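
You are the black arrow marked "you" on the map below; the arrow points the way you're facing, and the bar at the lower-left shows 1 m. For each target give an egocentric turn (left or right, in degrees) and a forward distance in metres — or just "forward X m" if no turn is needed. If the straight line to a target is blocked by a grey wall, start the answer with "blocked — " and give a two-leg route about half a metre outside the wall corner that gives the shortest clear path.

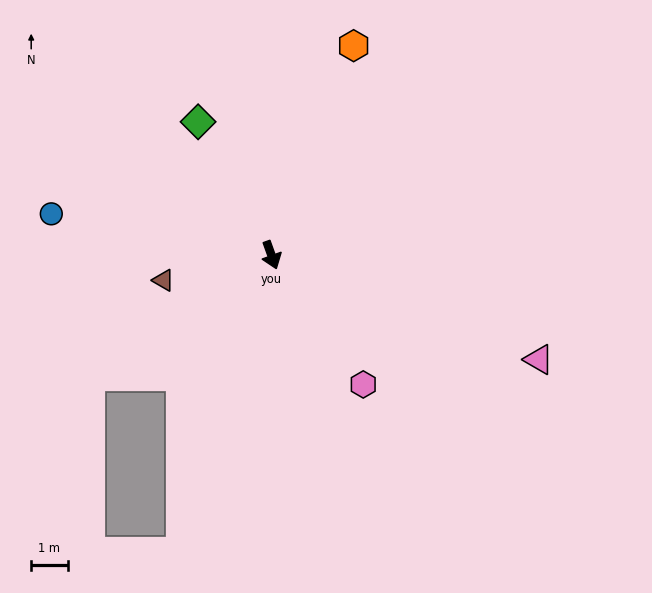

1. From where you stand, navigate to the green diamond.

turn right 171°, forward 4.2 m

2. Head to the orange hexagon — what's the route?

turn left 139°, forward 6.1 m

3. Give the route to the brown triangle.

turn right 97°, forward 3.0 m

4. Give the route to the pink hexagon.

turn left 16°, forward 4.3 m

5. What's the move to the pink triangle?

turn left 49°, forward 7.8 m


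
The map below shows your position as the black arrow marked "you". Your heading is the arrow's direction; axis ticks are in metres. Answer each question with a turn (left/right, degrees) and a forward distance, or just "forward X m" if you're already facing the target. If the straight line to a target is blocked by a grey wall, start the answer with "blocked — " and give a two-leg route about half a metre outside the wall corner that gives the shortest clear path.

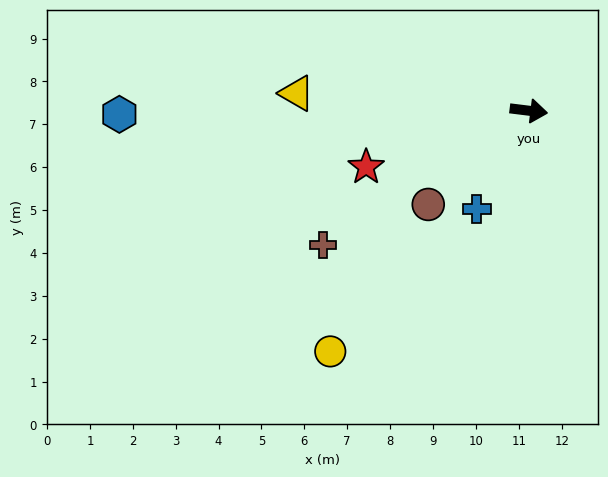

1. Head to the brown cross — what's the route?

turn right 140°, forward 5.7 m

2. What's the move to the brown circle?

turn right 130°, forward 3.2 m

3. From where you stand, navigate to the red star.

turn right 154°, forward 4.0 m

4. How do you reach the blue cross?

turn right 111°, forward 2.6 m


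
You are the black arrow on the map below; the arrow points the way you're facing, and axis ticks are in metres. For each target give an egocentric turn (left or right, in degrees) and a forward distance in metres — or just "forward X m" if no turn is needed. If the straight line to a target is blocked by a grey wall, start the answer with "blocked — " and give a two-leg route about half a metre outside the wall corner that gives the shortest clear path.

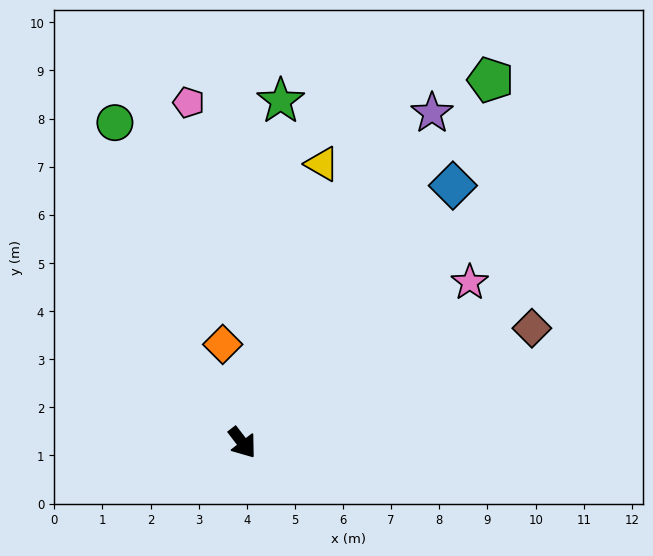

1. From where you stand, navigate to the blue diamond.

turn left 103°, forward 6.9 m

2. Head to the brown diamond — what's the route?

turn left 74°, forward 6.5 m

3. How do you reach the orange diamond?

turn left 154°, forward 2.1 m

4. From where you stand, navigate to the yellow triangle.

turn left 127°, forward 6.0 m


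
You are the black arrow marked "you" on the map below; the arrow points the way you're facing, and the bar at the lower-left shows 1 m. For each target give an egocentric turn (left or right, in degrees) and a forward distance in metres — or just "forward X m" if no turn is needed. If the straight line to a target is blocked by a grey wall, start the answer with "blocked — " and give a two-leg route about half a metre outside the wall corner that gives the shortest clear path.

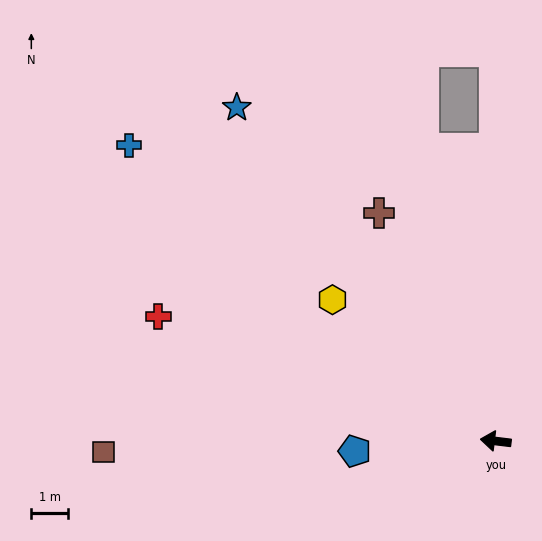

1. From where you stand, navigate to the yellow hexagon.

turn right 34°, forward 5.9 m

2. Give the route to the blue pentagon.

turn left 11°, forward 3.8 m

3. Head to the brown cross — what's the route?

turn right 56°, forward 7.0 m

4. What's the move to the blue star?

turn right 45°, forward 11.5 m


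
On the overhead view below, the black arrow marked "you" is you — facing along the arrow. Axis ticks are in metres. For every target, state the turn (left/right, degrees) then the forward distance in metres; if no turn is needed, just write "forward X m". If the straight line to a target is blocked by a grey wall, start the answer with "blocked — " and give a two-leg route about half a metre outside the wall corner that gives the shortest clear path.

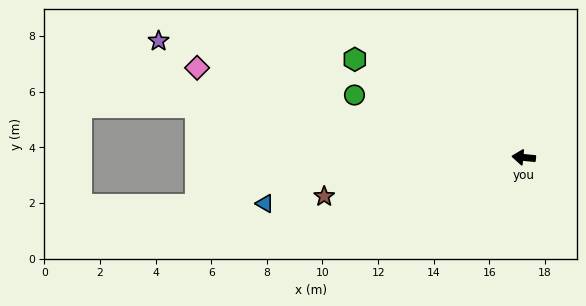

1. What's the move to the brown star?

turn left 17°, forward 7.3 m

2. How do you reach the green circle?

turn right 15°, forward 6.5 m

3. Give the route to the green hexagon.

turn right 24°, forward 7.0 m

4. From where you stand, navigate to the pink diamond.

turn right 10°, forward 12.2 m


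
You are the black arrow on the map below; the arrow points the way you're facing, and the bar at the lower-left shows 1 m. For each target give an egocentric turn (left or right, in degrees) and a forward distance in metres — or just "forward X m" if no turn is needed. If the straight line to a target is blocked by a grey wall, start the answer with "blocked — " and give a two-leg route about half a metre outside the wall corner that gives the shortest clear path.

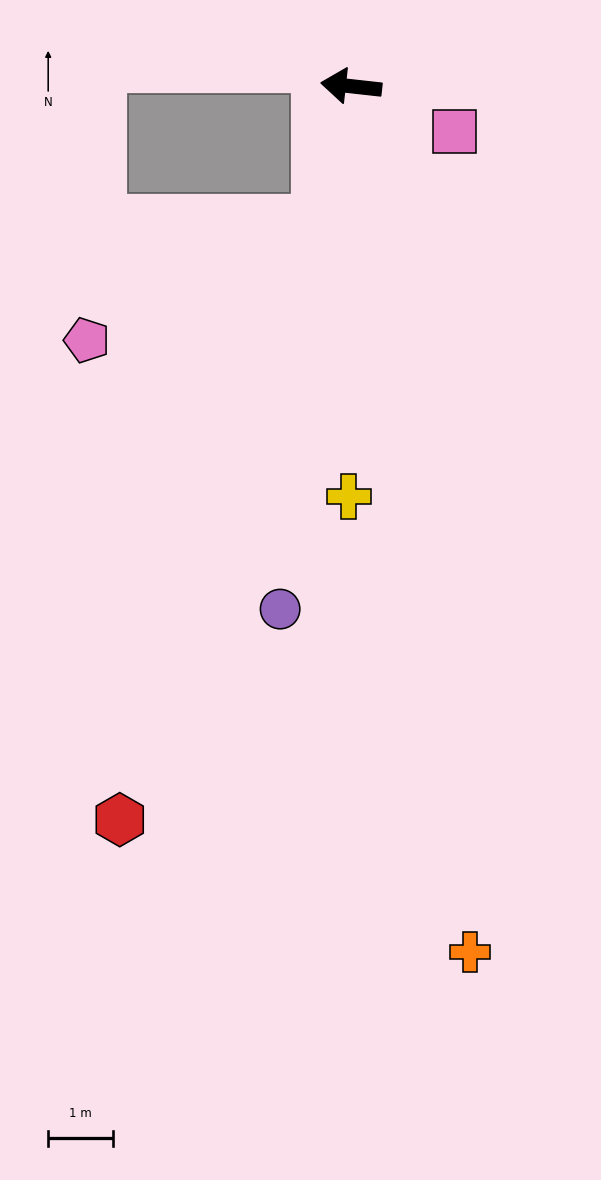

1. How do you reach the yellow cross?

turn left 96°, forward 6.3 m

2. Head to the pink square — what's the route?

turn left 163°, forward 1.7 m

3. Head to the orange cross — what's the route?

turn left 104°, forward 13.5 m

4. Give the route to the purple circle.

turn left 89°, forward 8.2 m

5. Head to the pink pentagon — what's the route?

blocked — turn left 83°, forward 2.2 m, then turn right 50°, forward 4.0 m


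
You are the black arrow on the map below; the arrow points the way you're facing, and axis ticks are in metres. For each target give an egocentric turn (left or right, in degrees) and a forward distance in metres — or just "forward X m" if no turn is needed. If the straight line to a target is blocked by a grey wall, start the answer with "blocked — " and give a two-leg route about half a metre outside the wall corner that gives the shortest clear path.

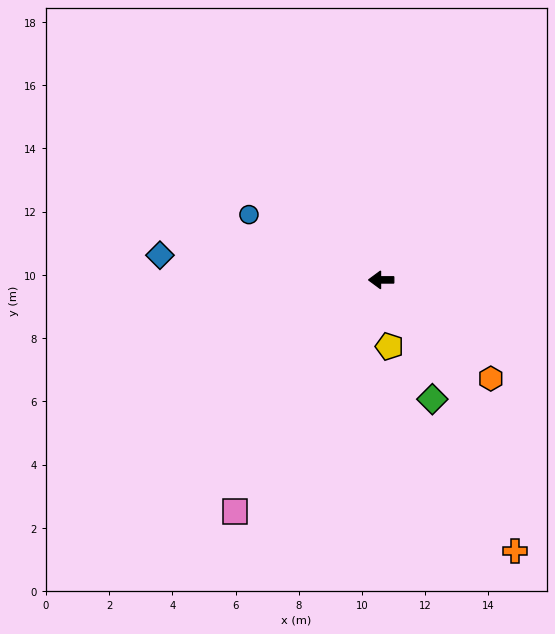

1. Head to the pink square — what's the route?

turn left 58°, forward 8.7 m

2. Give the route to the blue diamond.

turn right 6°, forward 7.0 m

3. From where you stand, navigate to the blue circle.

turn right 26°, forward 4.7 m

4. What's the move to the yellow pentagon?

turn left 97°, forward 2.1 m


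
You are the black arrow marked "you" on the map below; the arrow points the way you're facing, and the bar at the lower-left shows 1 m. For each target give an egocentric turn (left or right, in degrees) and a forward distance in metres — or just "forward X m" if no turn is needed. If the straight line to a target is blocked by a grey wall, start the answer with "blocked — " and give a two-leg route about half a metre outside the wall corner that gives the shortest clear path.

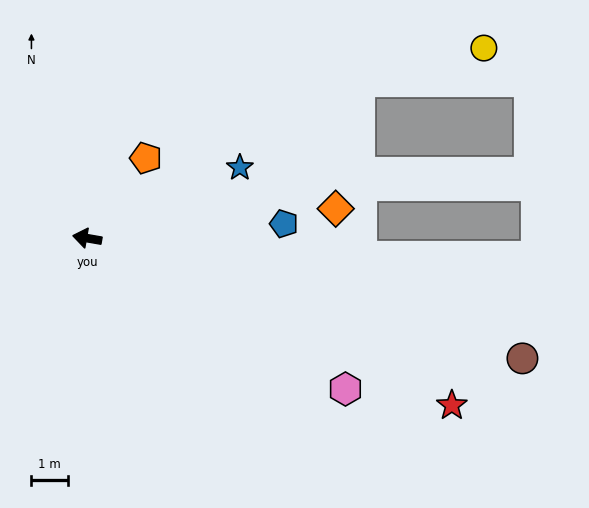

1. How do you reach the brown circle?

turn left 174°, forward 12.3 m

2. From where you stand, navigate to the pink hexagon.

turn left 160°, forward 8.2 m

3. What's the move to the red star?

turn left 165°, forward 10.9 m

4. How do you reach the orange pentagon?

turn right 116°, forward 2.7 m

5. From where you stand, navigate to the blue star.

turn right 145°, forward 4.6 m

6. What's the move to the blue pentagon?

turn right 166°, forward 5.4 m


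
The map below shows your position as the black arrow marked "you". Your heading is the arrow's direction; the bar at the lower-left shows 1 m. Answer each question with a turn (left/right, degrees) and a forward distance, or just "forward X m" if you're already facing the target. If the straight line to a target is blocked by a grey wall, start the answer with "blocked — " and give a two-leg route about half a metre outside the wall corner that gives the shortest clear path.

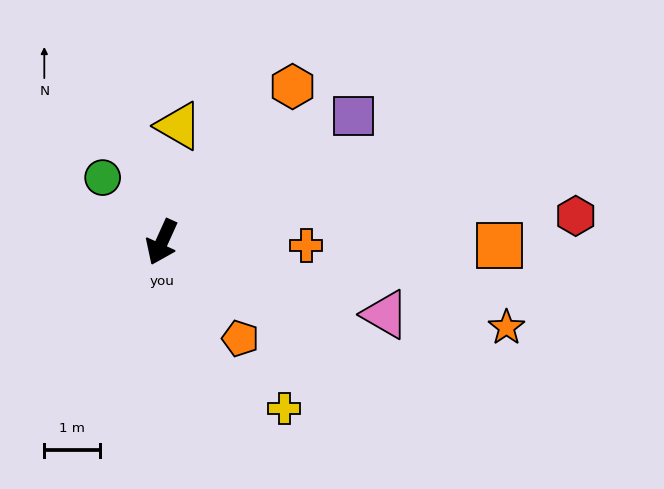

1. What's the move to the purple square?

turn left 148°, forward 4.1 m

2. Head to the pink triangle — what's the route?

turn left 96°, forward 4.2 m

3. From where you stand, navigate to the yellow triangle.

turn right 164°, forward 2.1 m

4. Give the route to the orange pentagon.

turn left 64°, forward 2.2 m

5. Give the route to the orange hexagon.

turn left 164°, forward 3.6 m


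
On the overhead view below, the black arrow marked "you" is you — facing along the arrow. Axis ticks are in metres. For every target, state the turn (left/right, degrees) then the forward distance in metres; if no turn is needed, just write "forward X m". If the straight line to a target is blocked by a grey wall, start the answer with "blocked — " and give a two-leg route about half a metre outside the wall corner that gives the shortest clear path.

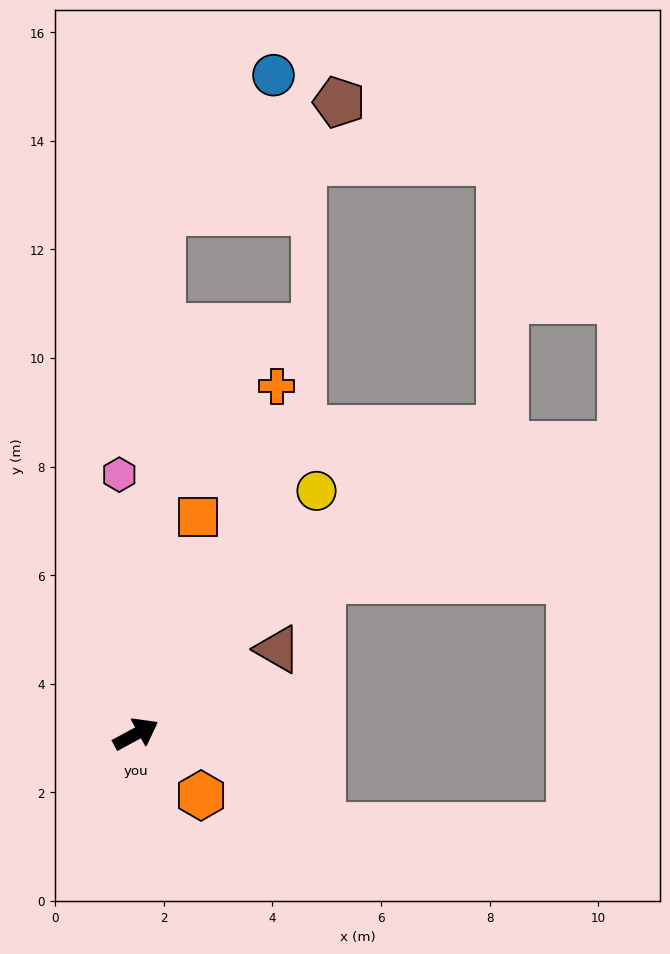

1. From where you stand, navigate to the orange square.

turn left 46°, forward 4.2 m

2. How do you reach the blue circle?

blocked — turn left 59°, forward 9.6 m, then turn right 36°, forward 3.3 m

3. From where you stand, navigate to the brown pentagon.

blocked — turn left 59°, forward 9.6 m, then turn right 55°, forward 3.8 m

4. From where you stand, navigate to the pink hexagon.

turn left 65°, forward 4.8 m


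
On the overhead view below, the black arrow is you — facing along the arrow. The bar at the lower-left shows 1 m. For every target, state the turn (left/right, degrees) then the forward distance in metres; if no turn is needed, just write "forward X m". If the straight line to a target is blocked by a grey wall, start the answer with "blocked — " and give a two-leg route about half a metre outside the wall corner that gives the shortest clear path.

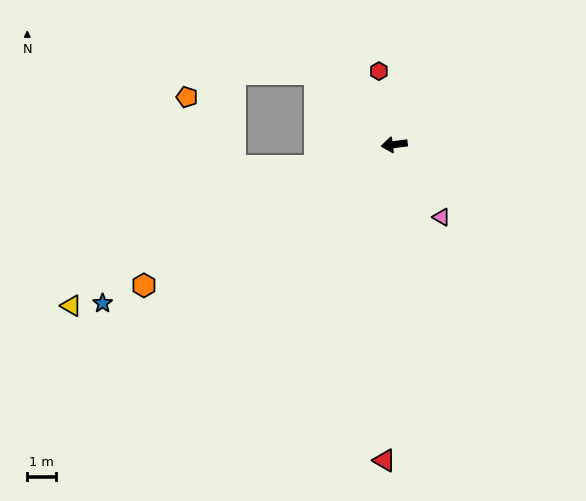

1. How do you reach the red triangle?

turn left 81°, forward 11.1 m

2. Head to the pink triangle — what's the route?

turn left 116°, forward 3.1 m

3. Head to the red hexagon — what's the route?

turn right 86°, forward 2.6 m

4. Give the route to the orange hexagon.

turn left 22°, forward 10.1 m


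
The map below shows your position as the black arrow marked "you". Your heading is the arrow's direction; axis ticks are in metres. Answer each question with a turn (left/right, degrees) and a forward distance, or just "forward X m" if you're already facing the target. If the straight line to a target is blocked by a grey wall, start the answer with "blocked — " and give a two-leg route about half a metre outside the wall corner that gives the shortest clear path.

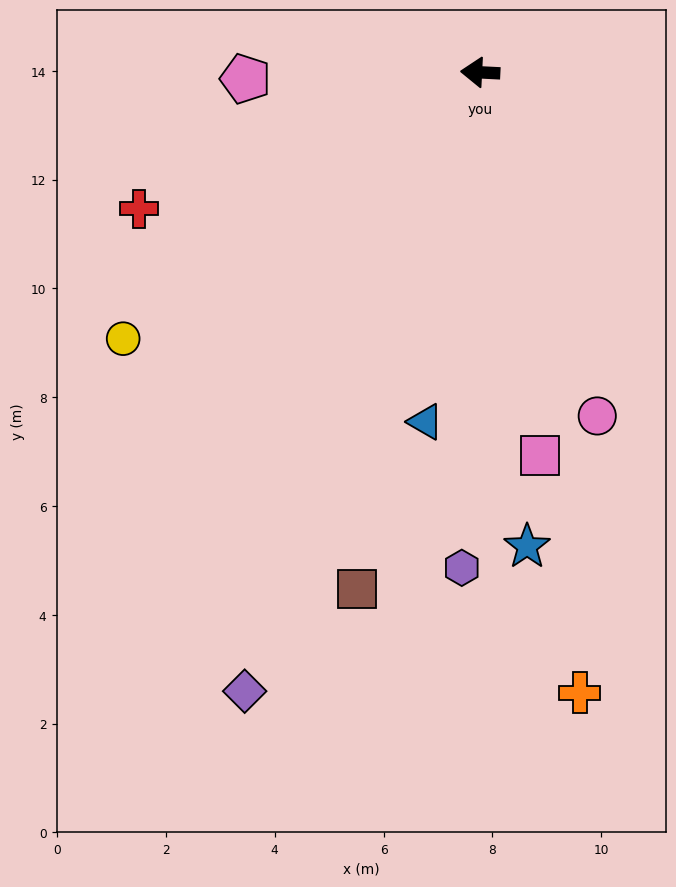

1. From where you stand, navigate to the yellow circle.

turn left 40°, forward 8.2 m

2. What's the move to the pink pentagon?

turn left 4°, forward 4.3 m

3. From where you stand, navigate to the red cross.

turn left 25°, forward 6.8 m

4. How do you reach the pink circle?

turn left 112°, forward 6.7 m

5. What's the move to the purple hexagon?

turn left 91°, forward 9.1 m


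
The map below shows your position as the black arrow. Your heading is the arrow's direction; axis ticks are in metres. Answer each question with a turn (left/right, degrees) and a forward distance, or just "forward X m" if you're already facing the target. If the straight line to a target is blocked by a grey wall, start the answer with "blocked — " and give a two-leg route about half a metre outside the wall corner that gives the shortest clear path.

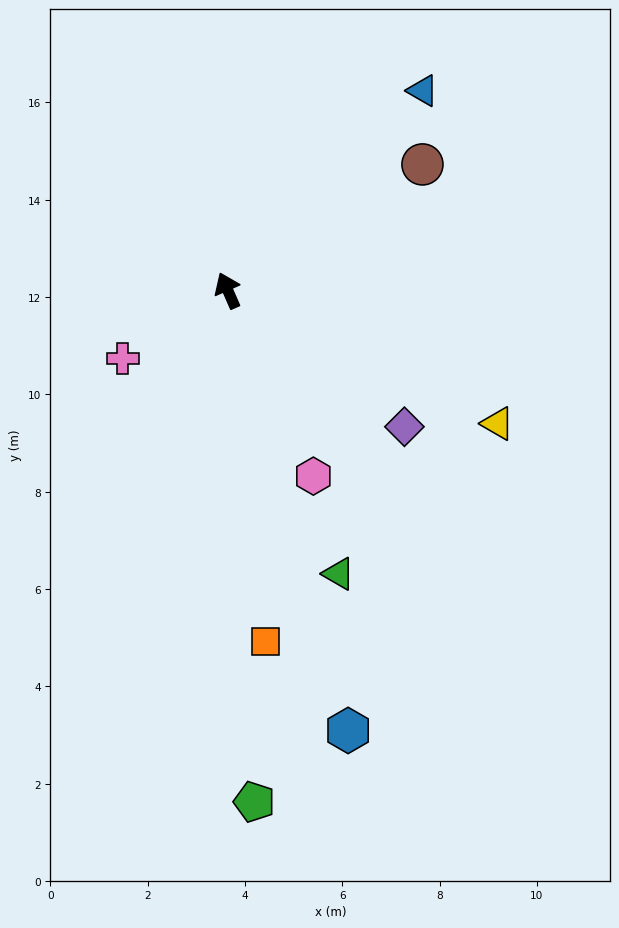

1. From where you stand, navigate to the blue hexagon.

turn left 172°, forward 9.4 m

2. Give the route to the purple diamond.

turn right 151°, forward 4.6 m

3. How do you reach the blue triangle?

turn right 68°, forward 5.7 m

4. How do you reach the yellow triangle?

turn right 140°, forward 6.2 m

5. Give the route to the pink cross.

turn left 99°, forward 2.6 m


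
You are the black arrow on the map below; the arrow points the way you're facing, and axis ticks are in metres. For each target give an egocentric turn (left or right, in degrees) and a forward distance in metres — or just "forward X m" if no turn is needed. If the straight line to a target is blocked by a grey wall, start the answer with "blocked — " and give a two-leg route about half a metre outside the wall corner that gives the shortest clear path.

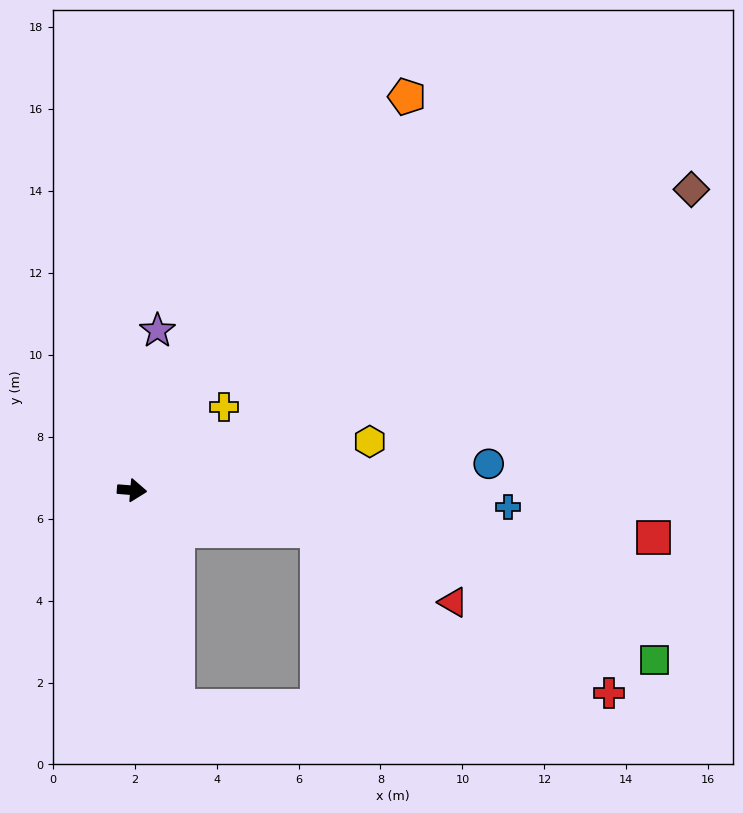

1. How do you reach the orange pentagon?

turn left 60°, forward 11.7 m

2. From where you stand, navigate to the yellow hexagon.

turn left 16°, forward 5.9 m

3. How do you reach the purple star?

turn left 86°, forward 3.9 m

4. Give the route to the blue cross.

turn left 2°, forward 9.2 m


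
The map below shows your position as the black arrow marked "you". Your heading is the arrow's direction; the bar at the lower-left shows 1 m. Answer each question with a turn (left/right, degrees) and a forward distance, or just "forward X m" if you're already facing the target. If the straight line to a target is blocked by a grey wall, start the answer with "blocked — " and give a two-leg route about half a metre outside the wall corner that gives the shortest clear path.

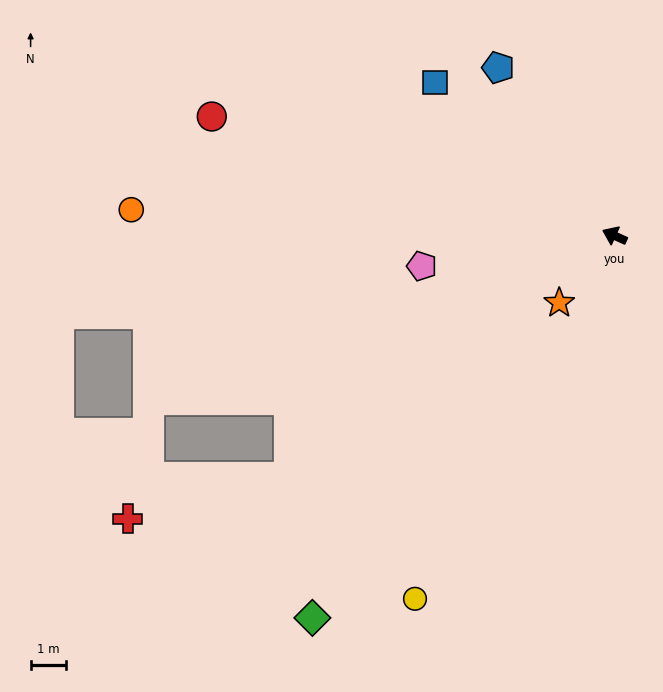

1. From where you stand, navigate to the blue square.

turn right 16°, forward 6.6 m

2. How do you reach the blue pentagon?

turn right 31°, forward 5.8 m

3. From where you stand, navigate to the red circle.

turn left 8°, forward 11.8 m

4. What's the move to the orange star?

turn left 75°, forward 2.5 m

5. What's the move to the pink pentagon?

turn left 33°, forward 5.5 m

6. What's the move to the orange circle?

turn left 21°, forward 13.6 m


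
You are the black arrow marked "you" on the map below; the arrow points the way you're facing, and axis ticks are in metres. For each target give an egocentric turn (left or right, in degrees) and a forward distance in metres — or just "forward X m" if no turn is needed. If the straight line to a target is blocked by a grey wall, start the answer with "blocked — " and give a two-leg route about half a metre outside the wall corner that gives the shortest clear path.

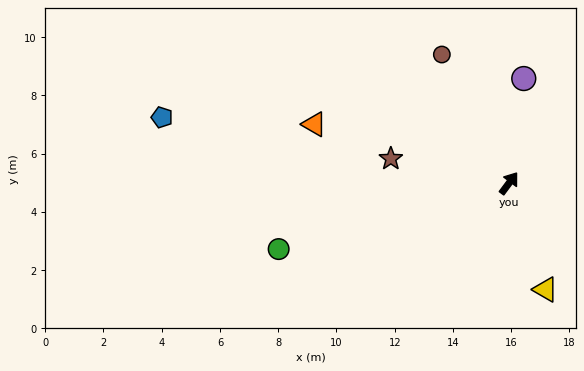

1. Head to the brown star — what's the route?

turn left 115°, forward 4.1 m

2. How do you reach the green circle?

turn left 143°, forward 8.2 m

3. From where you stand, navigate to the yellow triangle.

turn right 124°, forward 3.9 m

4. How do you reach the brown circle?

turn left 64°, forward 5.0 m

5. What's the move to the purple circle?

turn left 29°, forward 3.6 m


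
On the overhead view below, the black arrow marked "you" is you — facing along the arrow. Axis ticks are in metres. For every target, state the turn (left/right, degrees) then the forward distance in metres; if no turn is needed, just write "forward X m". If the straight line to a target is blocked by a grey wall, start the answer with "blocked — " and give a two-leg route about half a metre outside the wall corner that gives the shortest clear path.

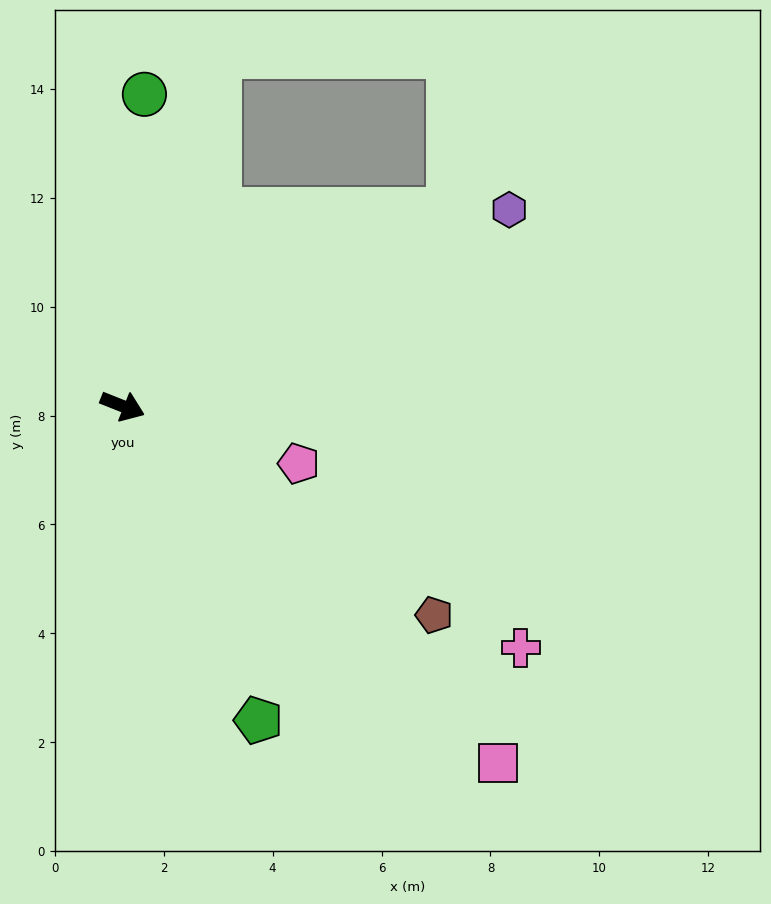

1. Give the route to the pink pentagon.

turn left 4°, forward 3.4 m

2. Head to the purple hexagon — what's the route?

turn left 49°, forward 8.0 m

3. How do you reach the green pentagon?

turn right 45°, forward 6.3 m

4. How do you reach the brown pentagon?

turn right 12°, forward 6.9 m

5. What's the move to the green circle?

turn left 108°, forward 5.7 m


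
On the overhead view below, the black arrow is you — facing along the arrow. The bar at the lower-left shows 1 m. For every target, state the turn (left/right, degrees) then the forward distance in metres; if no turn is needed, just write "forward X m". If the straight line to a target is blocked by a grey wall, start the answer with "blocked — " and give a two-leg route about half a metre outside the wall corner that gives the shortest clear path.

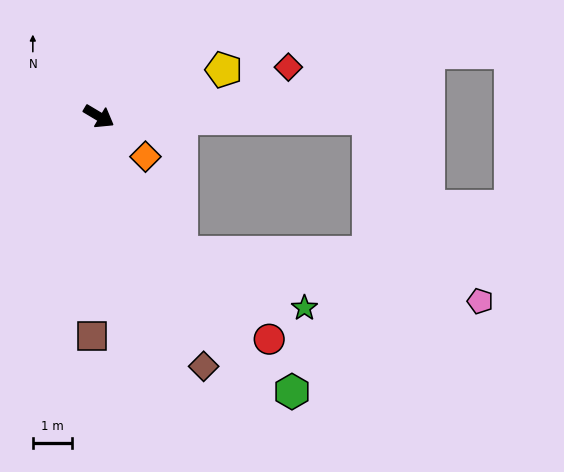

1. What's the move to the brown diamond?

turn right 36°, forward 7.0 m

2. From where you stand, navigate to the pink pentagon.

blocked — turn left 30°, forward 6.9 m, then turn right 58°, forward 5.5 m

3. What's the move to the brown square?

turn right 61°, forward 5.6 m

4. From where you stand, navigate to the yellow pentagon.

turn left 51°, forward 3.4 m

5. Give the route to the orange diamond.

turn right 10°, forward 1.6 m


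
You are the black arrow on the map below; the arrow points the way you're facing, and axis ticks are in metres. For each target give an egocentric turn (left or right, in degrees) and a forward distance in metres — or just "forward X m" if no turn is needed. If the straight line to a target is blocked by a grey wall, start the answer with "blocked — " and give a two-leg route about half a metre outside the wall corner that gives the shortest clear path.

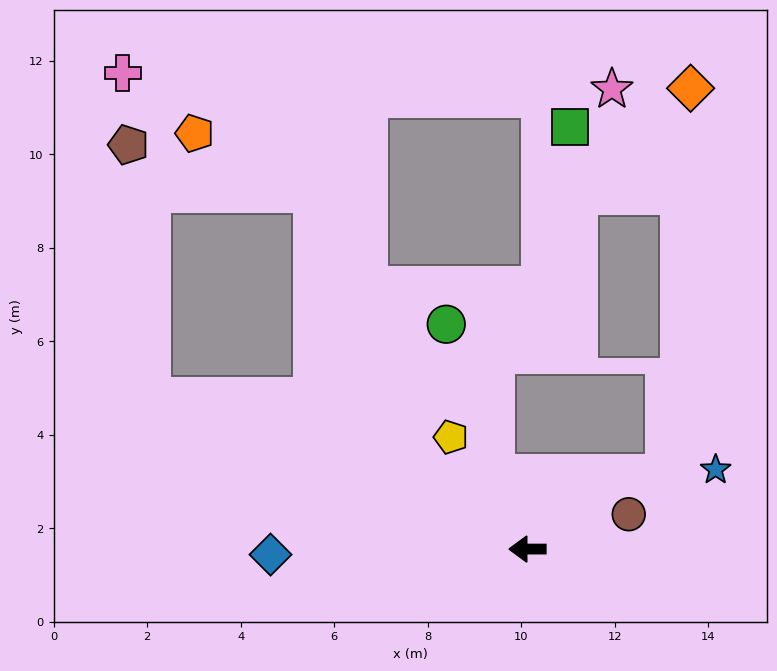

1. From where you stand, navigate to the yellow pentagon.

turn right 56°, forward 2.9 m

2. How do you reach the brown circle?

turn right 161°, forward 2.3 m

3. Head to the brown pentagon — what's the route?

blocked — turn right 22°, forward 8.7 m, then turn right 63°, forward 5.4 m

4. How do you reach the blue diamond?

forward 5.5 m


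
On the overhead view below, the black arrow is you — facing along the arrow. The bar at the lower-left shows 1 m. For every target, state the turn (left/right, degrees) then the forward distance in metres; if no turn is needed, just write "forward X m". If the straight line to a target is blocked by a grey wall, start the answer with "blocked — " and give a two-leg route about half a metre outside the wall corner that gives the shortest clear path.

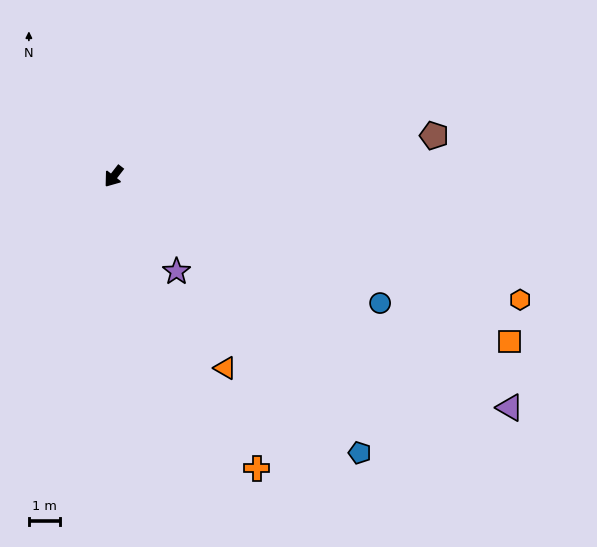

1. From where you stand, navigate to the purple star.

turn left 71°, forward 3.7 m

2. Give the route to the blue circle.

turn left 102°, forward 9.6 m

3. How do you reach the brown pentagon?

turn left 135°, forward 10.5 m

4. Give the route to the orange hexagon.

turn left 111°, forward 13.8 m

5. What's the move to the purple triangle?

turn left 97°, forward 14.8 m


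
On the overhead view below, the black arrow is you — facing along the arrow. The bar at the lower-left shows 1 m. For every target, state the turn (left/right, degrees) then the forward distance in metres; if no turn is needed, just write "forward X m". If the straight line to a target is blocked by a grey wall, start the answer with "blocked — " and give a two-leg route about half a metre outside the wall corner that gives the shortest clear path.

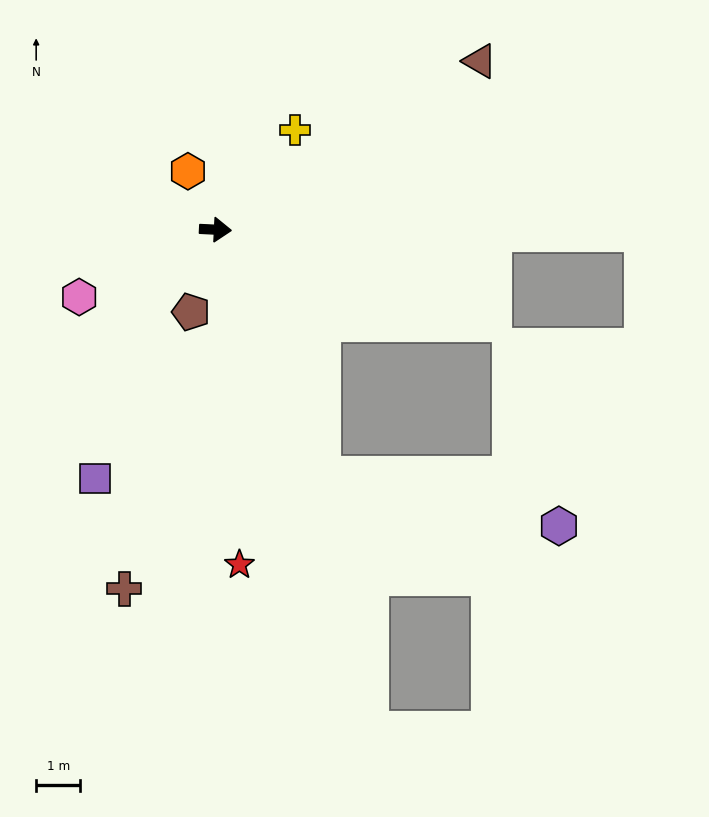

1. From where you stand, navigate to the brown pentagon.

turn right 104°, forward 1.9 m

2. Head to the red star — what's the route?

turn right 83°, forward 7.6 m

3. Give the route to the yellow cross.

turn left 54°, forward 2.9 m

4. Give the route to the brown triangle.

turn left 35°, forward 7.1 m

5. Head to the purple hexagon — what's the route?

blocked — turn right 64°, forward 6.0 m, then turn left 55°, forward 5.5 m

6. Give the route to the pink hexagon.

turn right 151°, forward 3.4 m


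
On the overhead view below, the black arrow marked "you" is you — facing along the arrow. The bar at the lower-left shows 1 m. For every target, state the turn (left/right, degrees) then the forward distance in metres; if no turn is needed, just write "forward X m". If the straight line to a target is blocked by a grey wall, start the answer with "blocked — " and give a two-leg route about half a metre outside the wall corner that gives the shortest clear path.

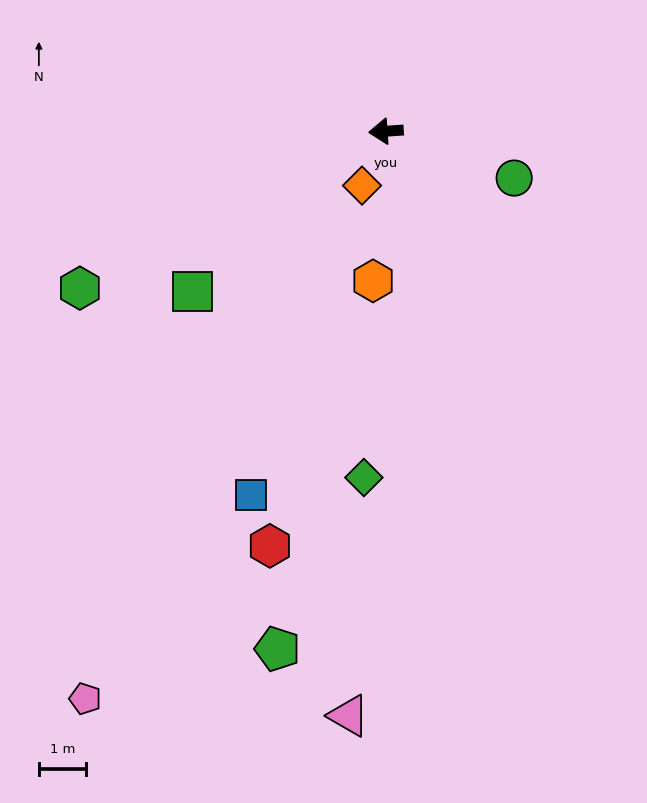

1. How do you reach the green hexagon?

turn left 23°, forward 7.3 m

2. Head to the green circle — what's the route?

turn left 156°, forward 2.9 m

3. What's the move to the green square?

turn left 36°, forward 5.3 m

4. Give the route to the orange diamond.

turn left 62°, forward 1.3 m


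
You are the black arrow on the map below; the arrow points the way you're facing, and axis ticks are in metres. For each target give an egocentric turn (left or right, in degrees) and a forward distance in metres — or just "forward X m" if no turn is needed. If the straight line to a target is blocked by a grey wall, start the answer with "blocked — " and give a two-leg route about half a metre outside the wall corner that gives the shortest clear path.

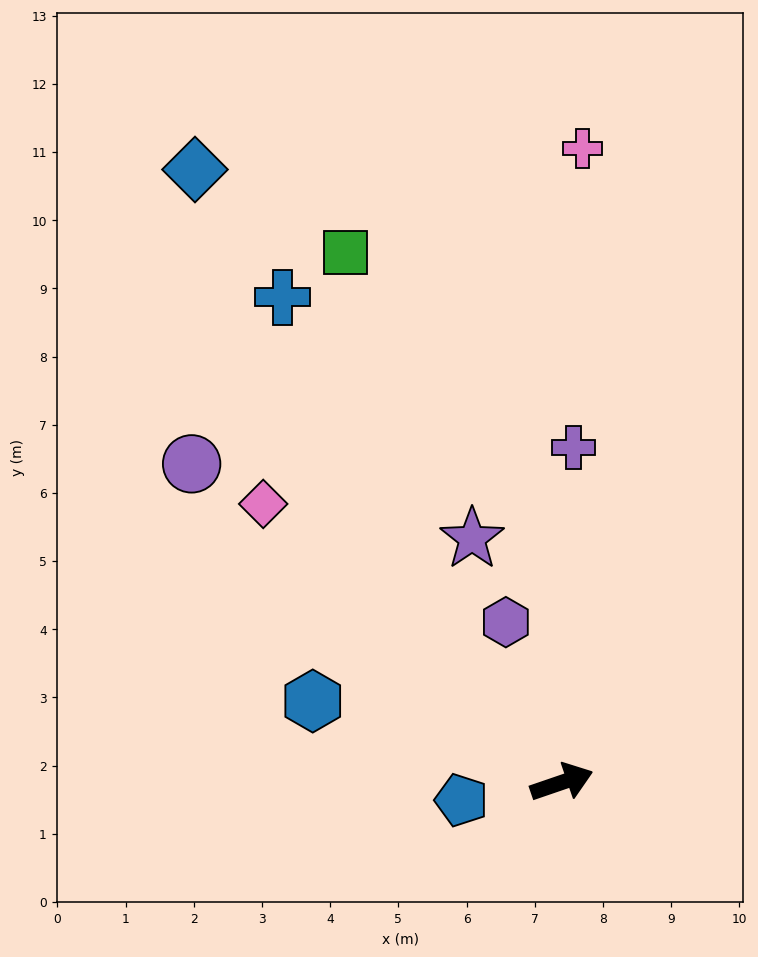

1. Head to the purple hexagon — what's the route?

turn left 90°, forward 2.5 m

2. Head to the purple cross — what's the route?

turn left 69°, forward 4.9 m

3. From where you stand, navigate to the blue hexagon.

turn left 143°, forward 3.8 m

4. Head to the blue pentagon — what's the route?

turn left 171°, forward 1.5 m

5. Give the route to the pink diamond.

turn left 118°, forward 6.0 m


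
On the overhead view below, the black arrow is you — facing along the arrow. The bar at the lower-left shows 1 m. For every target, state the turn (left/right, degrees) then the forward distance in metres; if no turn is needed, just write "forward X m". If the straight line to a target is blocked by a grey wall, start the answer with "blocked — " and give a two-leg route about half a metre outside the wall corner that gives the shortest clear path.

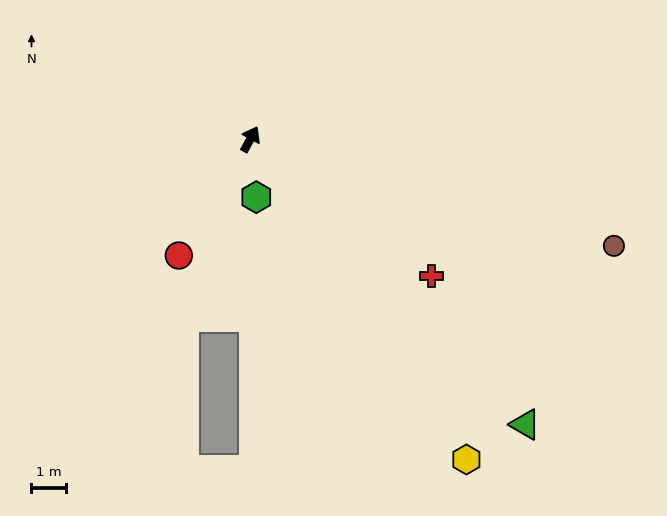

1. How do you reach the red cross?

turn right 98°, forward 6.5 m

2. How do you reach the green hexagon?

turn right 145°, forward 1.7 m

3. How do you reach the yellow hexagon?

turn right 117°, forward 11.1 m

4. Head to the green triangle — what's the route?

turn right 107°, forward 11.4 m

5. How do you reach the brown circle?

turn right 78°, forward 10.9 m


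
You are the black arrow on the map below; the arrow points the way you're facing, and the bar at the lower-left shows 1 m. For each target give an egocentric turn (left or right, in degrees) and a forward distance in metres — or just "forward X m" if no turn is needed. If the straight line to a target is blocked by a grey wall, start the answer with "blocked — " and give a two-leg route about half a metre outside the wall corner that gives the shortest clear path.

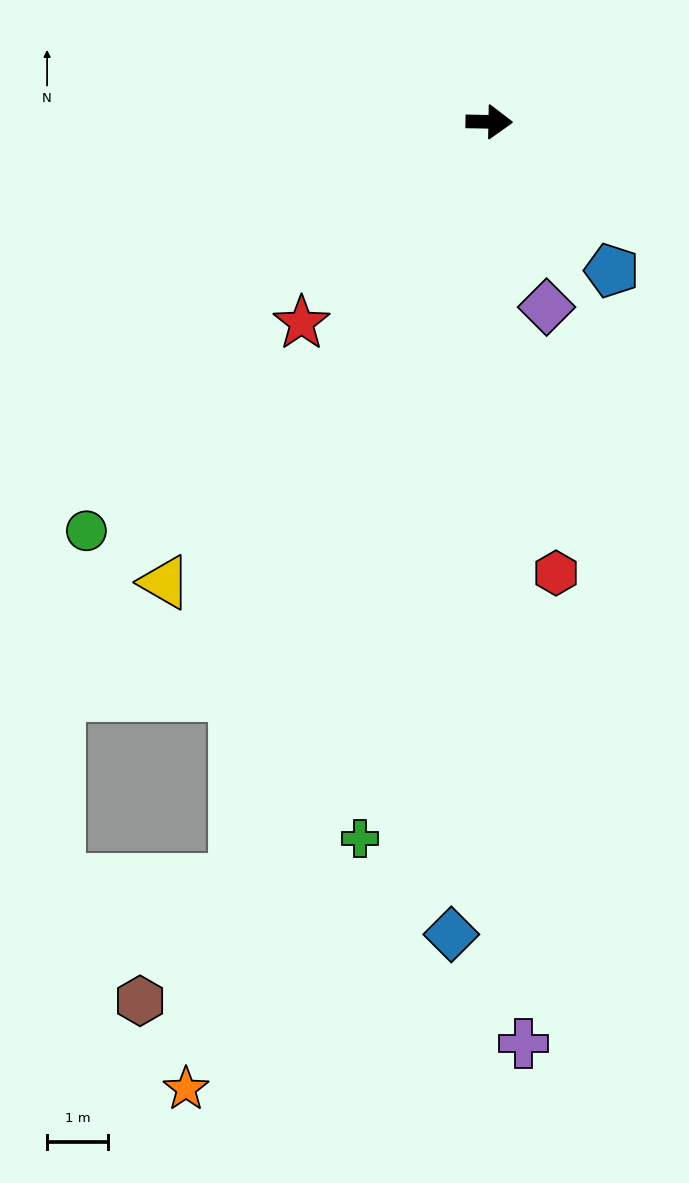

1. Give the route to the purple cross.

turn right 87°, forward 15.2 m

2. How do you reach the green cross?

turn right 99°, forward 12.0 m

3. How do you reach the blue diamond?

turn right 92°, forward 13.4 m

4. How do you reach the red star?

turn right 132°, forward 4.5 m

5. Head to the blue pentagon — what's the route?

turn right 49°, forward 3.2 m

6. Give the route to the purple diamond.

turn right 72°, forward 3.2 m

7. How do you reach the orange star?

turn right 106°, forward 16.7 m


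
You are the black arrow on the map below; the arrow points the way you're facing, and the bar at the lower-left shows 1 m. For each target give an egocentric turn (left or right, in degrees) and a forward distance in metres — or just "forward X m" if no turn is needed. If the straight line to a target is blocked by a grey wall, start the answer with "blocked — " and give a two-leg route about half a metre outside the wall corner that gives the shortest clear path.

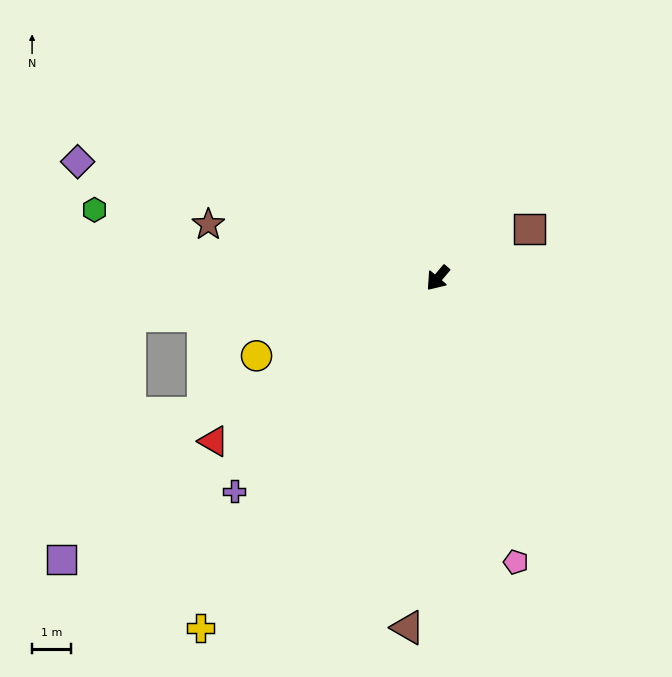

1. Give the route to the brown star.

turn right 63°, forward 6.1 m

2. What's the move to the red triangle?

turn right 14°, forward 7.2 m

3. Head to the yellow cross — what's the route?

turn left 6°, forward 10.9 m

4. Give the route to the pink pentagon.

turn left 56°, forward 7.6 m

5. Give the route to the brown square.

turn left 158°, forward 2.7 m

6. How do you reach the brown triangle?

turn left 35°, forward 9.1 m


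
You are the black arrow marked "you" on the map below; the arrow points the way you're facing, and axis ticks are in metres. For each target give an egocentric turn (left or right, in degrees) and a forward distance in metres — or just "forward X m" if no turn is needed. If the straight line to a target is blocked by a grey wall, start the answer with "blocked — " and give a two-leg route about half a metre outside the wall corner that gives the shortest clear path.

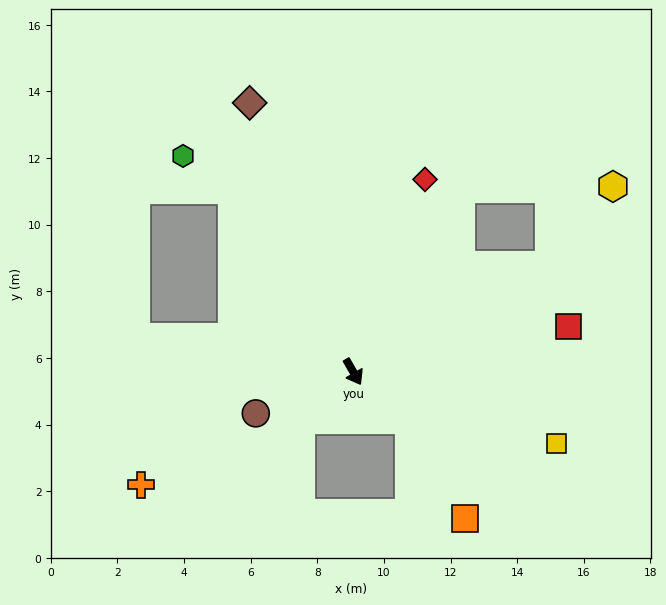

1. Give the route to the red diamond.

turn left 130°, forward 6.2 m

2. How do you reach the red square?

turn left 72°, forward 6.6 m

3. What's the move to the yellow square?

turn left 41°, forward 6.5 m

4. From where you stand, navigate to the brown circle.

turn right 97°, forward 3.2 m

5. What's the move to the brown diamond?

turn left 171°, forward 8.7 m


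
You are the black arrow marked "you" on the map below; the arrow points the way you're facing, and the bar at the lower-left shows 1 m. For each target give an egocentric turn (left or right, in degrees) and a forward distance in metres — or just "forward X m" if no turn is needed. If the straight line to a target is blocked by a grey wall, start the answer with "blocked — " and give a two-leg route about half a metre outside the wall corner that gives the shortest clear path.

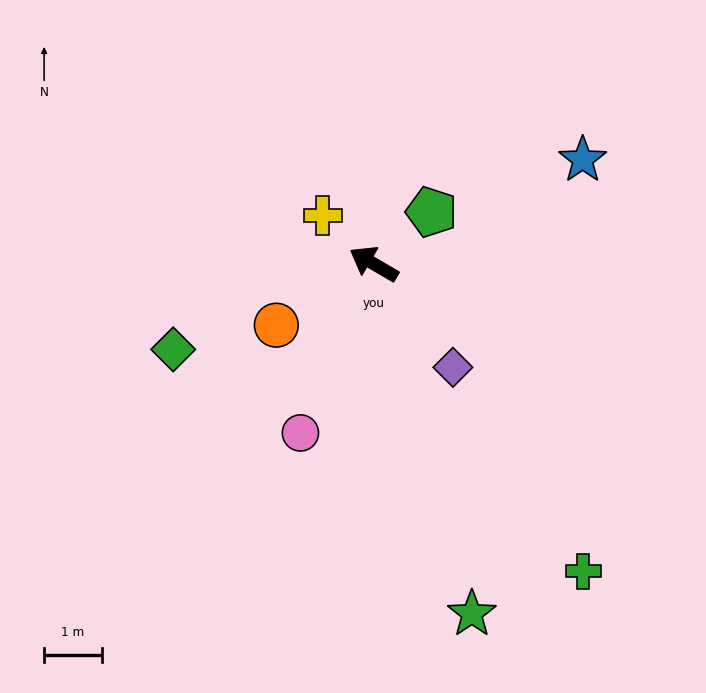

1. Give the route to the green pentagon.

turn right 108°, forward 1.4 m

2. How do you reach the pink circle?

turn left 97°, forward 3.2 m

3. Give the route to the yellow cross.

turn right 13°, forward 1.2 m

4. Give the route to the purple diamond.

turn left 158°, forward 2.3 m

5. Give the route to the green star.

turn left 136°, forward 6.3 m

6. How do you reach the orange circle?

turn left 62°, forward 2.0 m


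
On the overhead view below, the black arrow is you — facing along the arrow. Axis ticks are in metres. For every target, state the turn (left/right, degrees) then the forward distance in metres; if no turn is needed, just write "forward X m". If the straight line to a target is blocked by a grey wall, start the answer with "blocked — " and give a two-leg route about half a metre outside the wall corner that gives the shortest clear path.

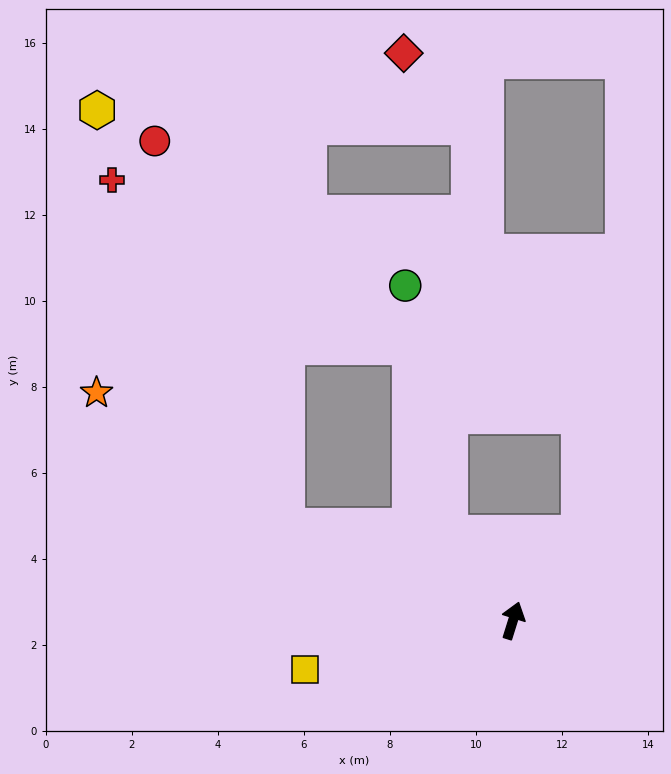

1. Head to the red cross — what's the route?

blocked — turn left 85°, forward 5.7 m, then turn right 41°, forward 9.0 m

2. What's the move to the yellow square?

turn left 121°, forward 5.0 m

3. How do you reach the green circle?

blocked — turn left 53°, forward 2.5 m, then turn right 25°, forward 5.9 m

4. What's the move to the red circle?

blocked — turn left 85°, forward 5.7 m, then turn right 49°, forward 9.5 m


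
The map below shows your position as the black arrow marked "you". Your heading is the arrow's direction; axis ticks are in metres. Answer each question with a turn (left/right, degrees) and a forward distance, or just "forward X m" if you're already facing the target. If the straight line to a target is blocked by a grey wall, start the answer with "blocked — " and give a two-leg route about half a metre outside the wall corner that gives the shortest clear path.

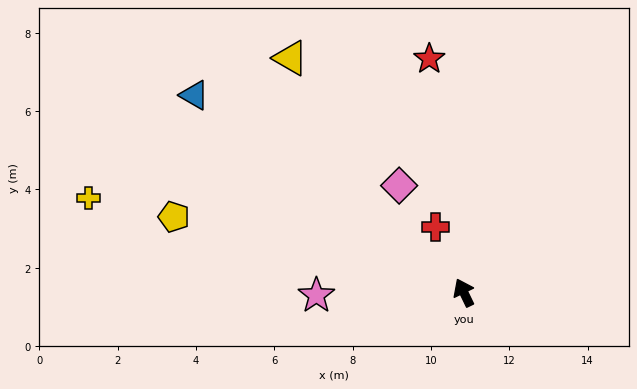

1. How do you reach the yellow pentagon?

turn left 50°, forward 7.6 m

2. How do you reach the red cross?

turn right 2°, forward 1.8 m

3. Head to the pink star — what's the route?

turn left 65°, forward 3.8 m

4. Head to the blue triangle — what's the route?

turn left 28°, forward 8.5 m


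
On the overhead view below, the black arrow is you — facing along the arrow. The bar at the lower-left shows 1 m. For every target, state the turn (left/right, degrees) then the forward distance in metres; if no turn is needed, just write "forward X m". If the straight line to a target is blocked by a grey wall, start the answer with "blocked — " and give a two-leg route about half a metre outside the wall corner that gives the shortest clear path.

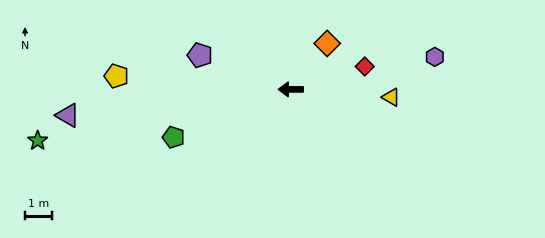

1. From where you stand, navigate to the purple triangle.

turn left 7°, forward 8.3 m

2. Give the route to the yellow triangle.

turn left 176°, forward 3.7 m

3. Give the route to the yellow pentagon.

turn right 4°, forward 6.5 m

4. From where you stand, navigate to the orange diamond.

turn right 128°, forward 2.2 m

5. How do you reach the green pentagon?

turn left 22°, forward 4.7 m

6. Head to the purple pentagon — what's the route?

turn right 20°, forward 3.6 m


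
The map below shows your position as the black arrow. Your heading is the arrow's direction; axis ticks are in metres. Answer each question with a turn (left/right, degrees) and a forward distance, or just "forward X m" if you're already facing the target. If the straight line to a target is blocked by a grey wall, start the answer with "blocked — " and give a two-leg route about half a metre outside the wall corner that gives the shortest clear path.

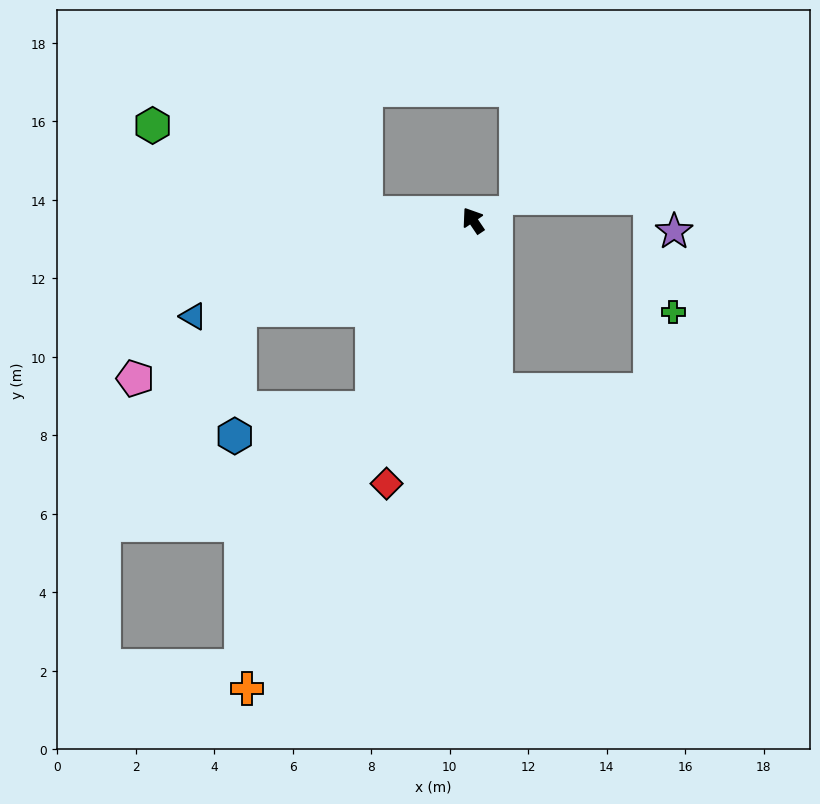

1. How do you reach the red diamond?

turn left 128°, forward 7.1 m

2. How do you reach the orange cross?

turn left 120°, forward 13.2 m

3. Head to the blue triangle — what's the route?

turn left 75°, forward 7.5 m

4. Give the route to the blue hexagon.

blocked — turn left 117°, forward 5.4 m, then turn right 49°, forward 3.6 m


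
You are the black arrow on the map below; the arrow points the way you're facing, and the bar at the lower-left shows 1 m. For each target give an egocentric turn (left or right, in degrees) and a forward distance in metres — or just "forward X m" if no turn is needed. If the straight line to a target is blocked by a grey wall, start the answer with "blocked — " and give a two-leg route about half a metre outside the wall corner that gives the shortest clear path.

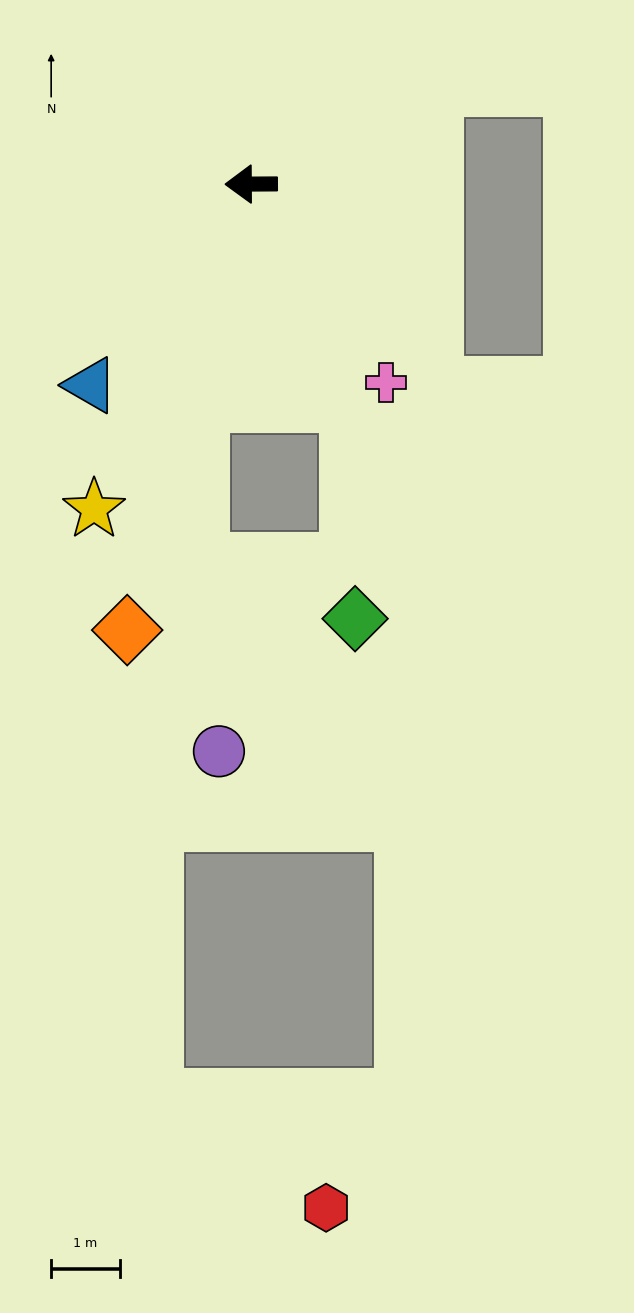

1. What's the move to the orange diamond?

turn left 74°, forward 6.8 m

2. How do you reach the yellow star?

turn left 64°, forward 5.3 m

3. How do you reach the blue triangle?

turn left 51°, forward 3.8 m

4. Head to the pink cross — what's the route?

turn left 124°, forward 3.5 m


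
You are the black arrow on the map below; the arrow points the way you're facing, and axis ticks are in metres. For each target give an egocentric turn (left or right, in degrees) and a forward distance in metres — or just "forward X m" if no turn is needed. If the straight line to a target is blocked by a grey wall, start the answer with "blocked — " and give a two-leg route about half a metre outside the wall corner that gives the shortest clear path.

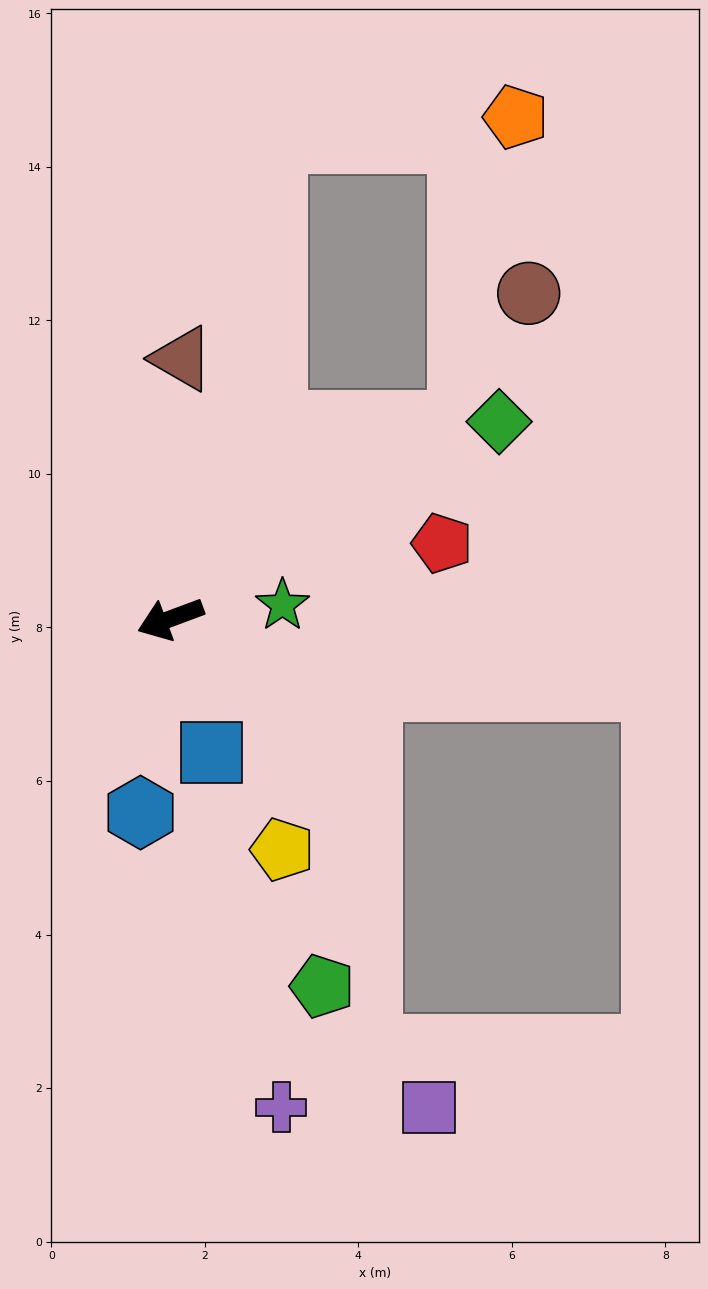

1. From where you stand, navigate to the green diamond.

turn right 170°, forward 5.0 m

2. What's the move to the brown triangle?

turn right 113°, forward 3.4 m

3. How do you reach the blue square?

turn left 87°, forward 1.8 m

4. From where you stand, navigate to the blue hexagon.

turn left 61°, forward 2.6 m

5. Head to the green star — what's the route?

turn left 167°, forward 1.5 m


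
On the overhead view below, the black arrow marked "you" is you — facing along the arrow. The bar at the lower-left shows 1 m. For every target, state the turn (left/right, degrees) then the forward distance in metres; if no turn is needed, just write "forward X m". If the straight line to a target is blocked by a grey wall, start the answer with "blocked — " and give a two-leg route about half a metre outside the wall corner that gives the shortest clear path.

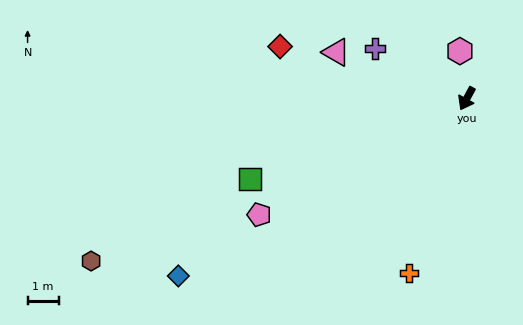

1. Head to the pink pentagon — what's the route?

turn right 32°, forward 7.6 m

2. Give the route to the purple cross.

turn right 90°, forward 3.4 m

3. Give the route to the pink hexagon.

turn right 143°, forward 1.5 m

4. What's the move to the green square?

turn right 41°, forward 7.4 m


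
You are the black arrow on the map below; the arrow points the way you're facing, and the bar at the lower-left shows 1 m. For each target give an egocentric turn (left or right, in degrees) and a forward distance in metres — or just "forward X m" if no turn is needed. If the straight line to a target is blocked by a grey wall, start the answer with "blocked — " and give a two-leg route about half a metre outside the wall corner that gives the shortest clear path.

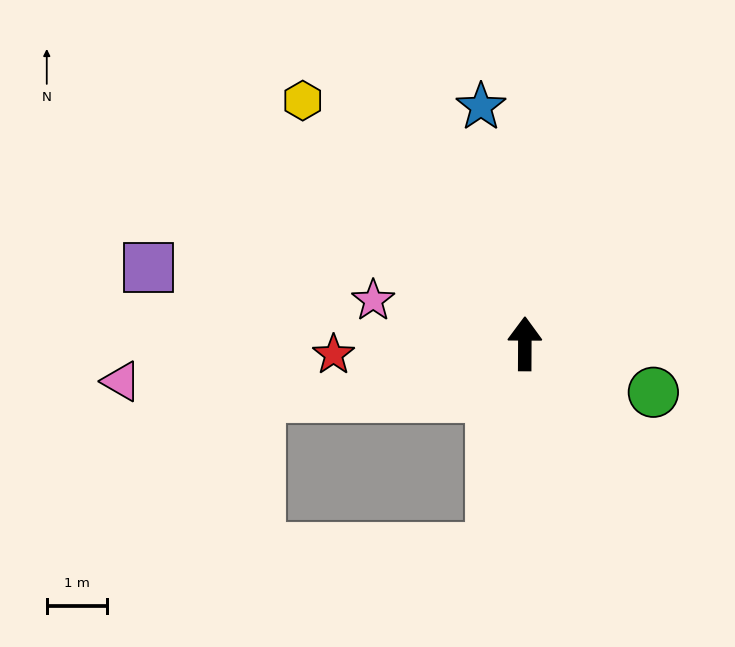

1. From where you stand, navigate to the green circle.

turn right 110°, forward 2.3 m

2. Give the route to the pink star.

turn left 74°, forward 2.6 m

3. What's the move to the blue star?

turn left 11°, forward 4.0 m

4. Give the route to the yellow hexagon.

turn left 43°, forward 5.5 m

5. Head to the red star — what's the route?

turn left 94°, forward 3.2 m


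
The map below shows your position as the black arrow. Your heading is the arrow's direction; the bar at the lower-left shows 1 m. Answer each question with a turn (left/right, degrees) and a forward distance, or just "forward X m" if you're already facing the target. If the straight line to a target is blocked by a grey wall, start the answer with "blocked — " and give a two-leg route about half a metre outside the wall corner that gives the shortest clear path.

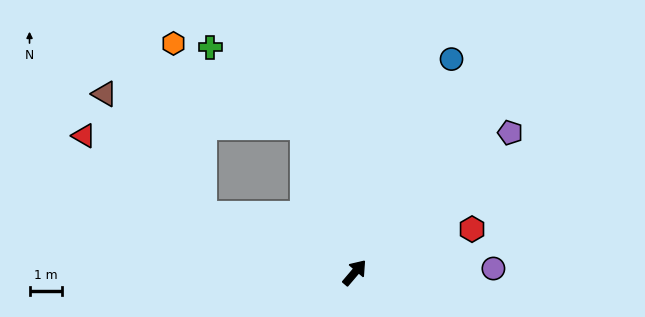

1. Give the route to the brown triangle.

blocked — turn left 110°, forward 4.9 m, then turn right 30°, forward 4.7 m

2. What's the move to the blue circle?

turn left 16°, forward 7.1 m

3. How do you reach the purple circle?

turn right 48°, forward 4.2 m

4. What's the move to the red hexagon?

turn right 29°, forward 3.8 m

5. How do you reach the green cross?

blocked — turn left 59°, forward 4.7 m, then turn left 31°, forward 3.7 m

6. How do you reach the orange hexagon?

blocked — turn left 110°, forward 4.9 m, then turn right 60°, forward 5.3 m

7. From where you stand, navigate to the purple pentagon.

turn right 8°, forward 6.4 m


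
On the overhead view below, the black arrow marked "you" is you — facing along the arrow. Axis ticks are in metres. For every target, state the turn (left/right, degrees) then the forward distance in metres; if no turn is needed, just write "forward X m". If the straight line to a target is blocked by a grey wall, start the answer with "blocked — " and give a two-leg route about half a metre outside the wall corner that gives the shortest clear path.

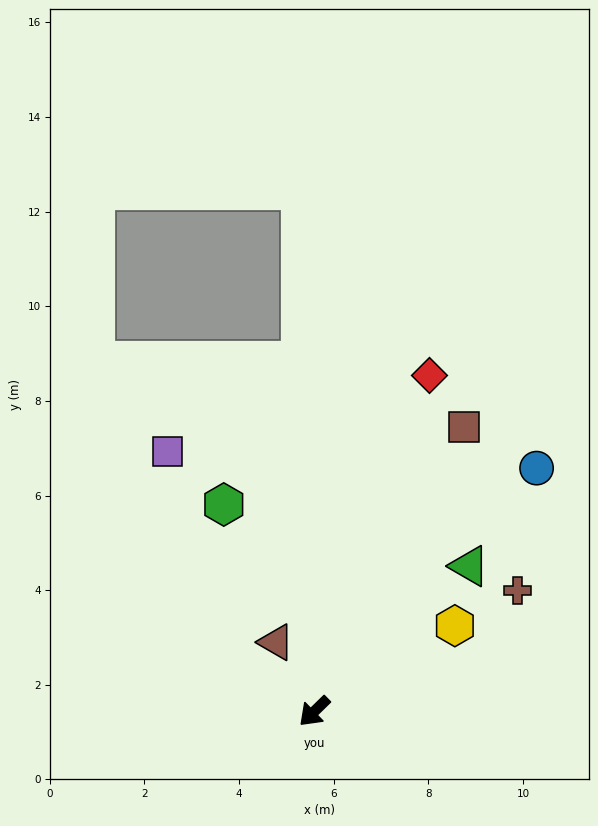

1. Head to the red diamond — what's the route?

turn right 153°, forward 7.5 m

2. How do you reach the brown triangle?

turn right 105°, forward 1.7 m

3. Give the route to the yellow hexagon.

turn left 167°, forward 3.5 m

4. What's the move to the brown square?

turn right 162°, forward 6.8 m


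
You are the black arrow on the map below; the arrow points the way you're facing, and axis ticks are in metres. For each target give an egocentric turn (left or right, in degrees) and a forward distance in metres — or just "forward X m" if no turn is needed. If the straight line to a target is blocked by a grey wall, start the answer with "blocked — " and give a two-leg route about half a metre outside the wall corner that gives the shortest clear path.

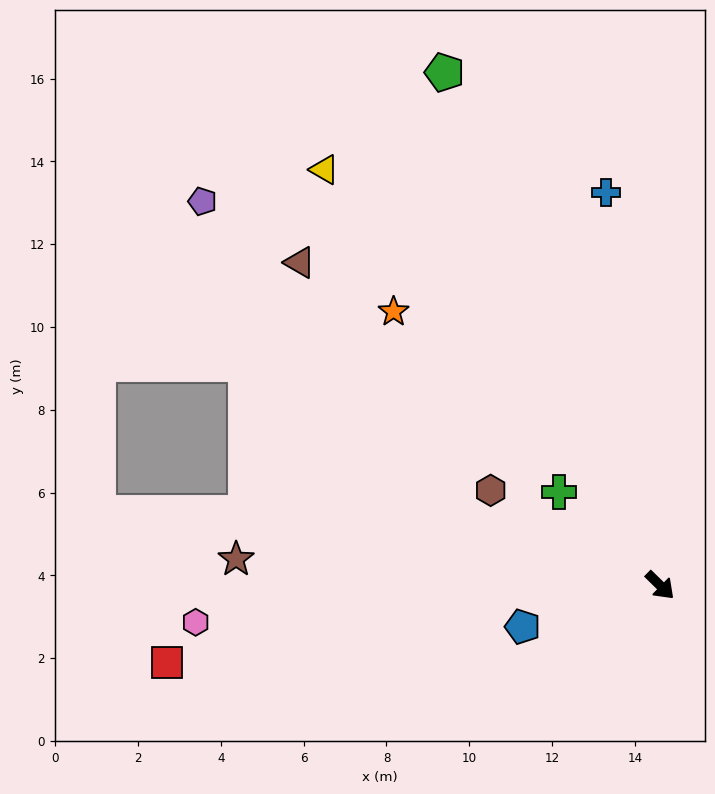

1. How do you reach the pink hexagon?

turn right 131°, forward 11.3 m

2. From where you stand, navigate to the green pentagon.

turn left 157°, forward 13.4 m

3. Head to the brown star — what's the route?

turn right 139°, forward 10.3 m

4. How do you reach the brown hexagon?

turn right 165°, forward 4.7 m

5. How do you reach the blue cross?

turn left 142°, forward 9.6 m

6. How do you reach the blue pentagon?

turn right 119°, forward 3.5 m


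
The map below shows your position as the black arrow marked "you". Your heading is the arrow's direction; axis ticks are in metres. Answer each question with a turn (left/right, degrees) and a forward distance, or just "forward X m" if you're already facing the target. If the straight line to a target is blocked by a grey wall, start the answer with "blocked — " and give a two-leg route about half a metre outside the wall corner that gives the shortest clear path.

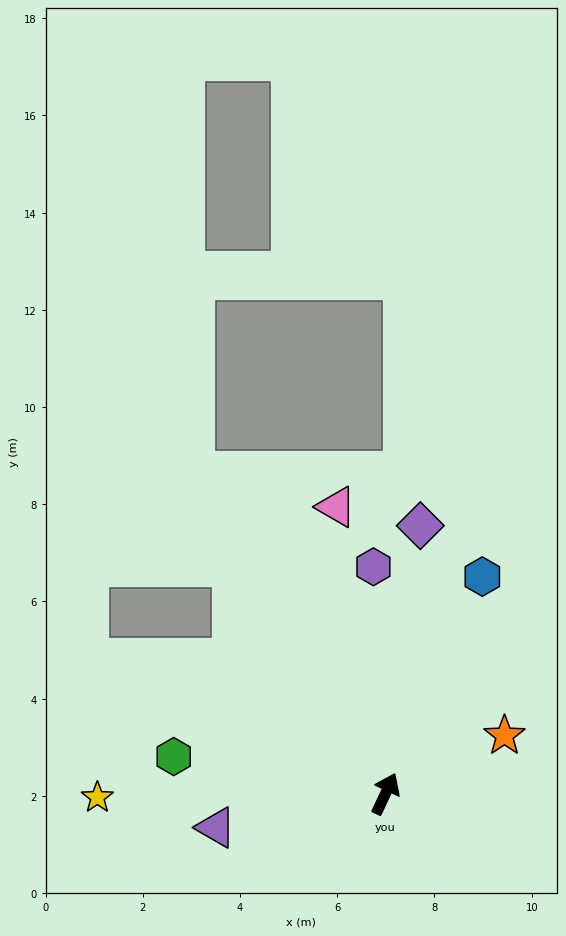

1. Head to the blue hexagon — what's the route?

forward 4.9 m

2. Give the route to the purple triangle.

turn left 126°, forward 3.6 m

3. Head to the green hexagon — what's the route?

turn left 105°, forward 4.4 m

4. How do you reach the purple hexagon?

turn left 28°, forward 4.7 m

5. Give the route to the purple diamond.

turn left 18°, forward 5.6 m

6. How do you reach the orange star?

turn right 39°, forward 2.7 m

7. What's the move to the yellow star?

turn left 116°, forward 5.9 m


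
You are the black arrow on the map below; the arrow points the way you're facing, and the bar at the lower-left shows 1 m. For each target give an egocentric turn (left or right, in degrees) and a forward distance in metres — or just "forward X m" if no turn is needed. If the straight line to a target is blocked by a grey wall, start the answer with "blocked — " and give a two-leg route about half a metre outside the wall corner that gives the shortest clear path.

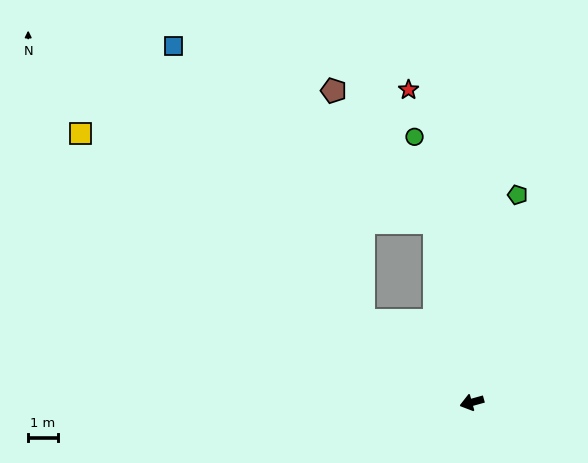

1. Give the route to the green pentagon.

turn right 118°, forward 7.2 m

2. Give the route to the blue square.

blocked — turn right 52°, forward 4.6 m, then turn right 19°, forward 11.3 m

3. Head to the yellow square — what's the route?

turn right 50°, forward 16.0 m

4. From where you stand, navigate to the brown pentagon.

blocked — turn right 94°, forward 6.2 m, then turn left 26°, forward 5.6 m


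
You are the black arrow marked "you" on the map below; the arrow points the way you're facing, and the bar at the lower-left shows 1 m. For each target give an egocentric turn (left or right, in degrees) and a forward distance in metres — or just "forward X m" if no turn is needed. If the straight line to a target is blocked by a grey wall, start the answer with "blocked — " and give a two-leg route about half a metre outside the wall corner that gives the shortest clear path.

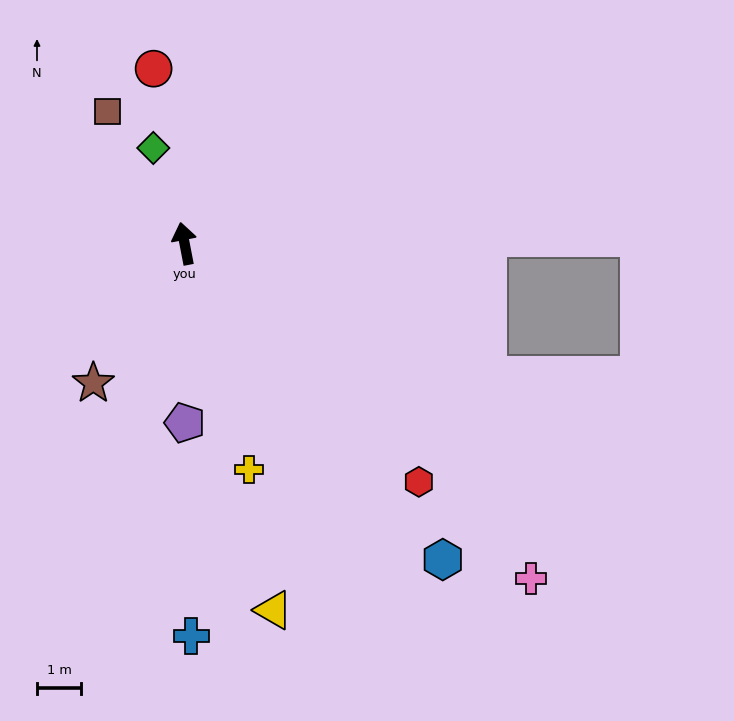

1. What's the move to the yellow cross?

turn right 175°, forward 5.3 m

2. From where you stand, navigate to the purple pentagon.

turn left 169°, forward 4.0 m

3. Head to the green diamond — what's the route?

turn left 7°, forward 2.3 m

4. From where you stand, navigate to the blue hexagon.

turn right 152°, forward 9.2 m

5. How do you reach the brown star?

turn left 136°, forward 3.8 m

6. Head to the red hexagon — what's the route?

turn right 146°, forward 7.5 m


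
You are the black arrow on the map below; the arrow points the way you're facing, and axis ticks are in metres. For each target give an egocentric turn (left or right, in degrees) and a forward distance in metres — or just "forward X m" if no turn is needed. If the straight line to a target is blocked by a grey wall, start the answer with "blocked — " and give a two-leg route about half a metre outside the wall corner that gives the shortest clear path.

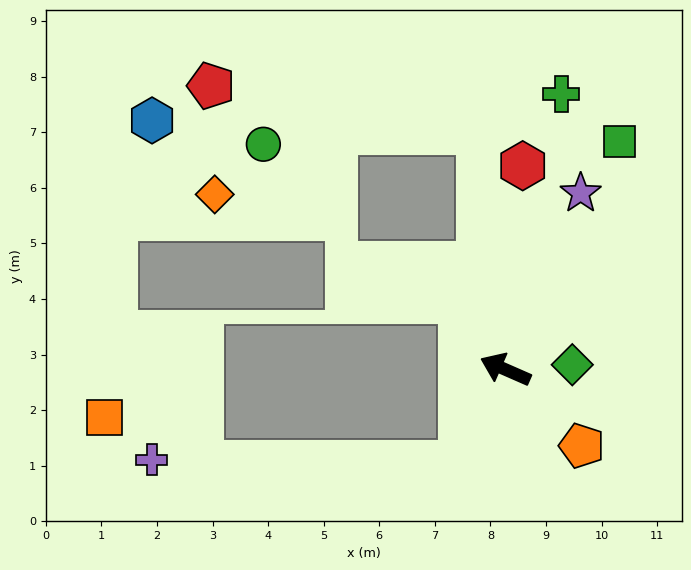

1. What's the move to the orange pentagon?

turn left 159°, forward 1.9 m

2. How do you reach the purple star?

turn right 89°, forward 3.5 m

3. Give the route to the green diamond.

turn right 152°, forward 1.2 m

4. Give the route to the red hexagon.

turn right 71°, forward 3.7 m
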